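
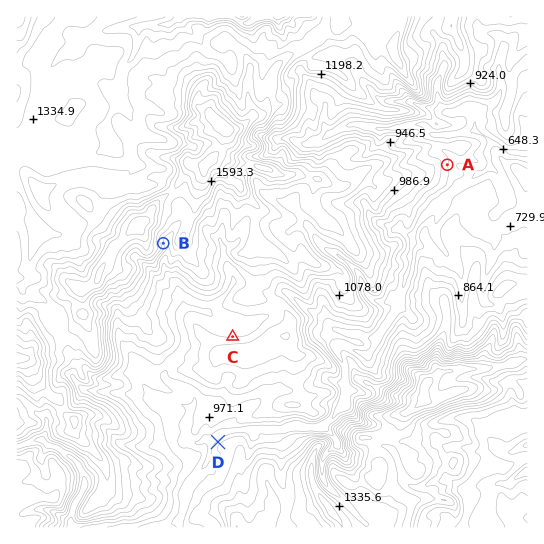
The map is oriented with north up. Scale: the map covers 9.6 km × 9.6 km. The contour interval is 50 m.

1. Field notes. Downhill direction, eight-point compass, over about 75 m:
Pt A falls E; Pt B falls E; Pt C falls N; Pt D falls NW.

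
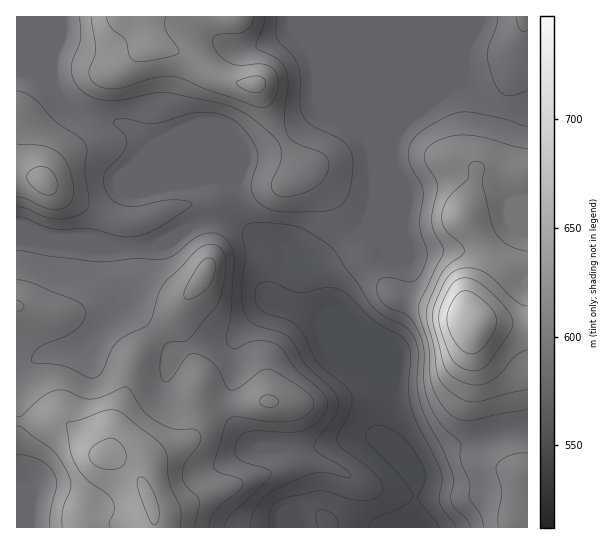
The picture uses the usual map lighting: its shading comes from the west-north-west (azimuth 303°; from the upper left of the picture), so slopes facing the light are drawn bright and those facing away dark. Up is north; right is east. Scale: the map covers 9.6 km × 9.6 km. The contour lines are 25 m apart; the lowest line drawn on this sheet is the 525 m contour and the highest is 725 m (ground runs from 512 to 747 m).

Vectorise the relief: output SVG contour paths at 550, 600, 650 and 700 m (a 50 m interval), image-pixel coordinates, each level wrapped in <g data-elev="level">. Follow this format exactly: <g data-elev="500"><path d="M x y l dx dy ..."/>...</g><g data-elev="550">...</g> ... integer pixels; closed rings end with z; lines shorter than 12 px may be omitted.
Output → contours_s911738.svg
<g data-elev="550"><path d="M269 527l0-13 2-7 5-5 8-4 38-7 31 9 13 1 12-4 4-4 1-4-2-8-7-8-32-24-5-7 1-8 9-17 4-11 1-9-3-7-31-28-15-28-6-9-10-5-22-7-7-7-3-8 1-9 3-5 7-3 8 2 16 7 8 2 9 0 19-5 13 3 11 7 24 24 24 13 7 7 4 5 1 8-1 35 2 18 6 16 24 48 1 8-3 18 1 8 13 17 2 5"/><path d="M338 527l0-6-4-6-5-4-7-2-4 1-2 4 2 13"/></g><g data-elev="600"><path d="M224 527l2-6 4-6 33-30 8-11 0-3-4-2-22-7-7-4-3-4 0-5 4-12 6-4 8-2 37 1 15-2 9-5 8-7 4-7 2-6-2-7-3-5-27-24-13-19-6-5-10-4-12 0-8 2-12 6-4-1-3-3-2-8 5-23 3-52-1-11-4-9-10-8-12-1-12 5-18 15-10 5-9 1-25 0-27 3-55-5-34-7"/><path d="M17 217l8 1 26 10 39 1 35 8 16-2 18-8 29-18 4-6-6-2-16-1-40 7-11-3-8-5-6-12-1-12 4-6 15-16 4-11-3-8-11-12 3-3 9 0 20 4 10 0 32-9 15-2 16 2 13 5 10 7 10 13 6 11 1 8-6 23-1 8 4 9 7 7 12 5 16 2 36-1 8-2 7-4 6-7 3-11 3-22-2-12-3-7-6-5-29-15-10-9-3-12 0-24-1-12-6-12-16-19 0-21"/><path d="M527 127l-25-9-29-6-11 0-17 6-19 10-10 7-6 10-2 12 3 9 10 17 2 7-3 35 1 9 6 16-1 11-5 13-7 7-5 1-16-4-8 0-6 2-2 6 1 8 4 8 8 6 17 7 6 6 6 12 5 16 0 32 3 17 6 13 6 11 22 21-1 16 9 23 0 16 11 16 4 13"/><path d="M497 17l-1 9-7 19-2 9 2 11 6 18 4 8 7 4 8 0 13-5"/></g><g data-elev="650"><path d="M195 527l4-26-2-5-12-11-3-11 4-12 14-20 1-7-4-5-6-1-17 0-17-8-13-10-13-20-5-4-23 10-12 2-8-1-18-8-11 1-13 7-20 18-4 0"/><path d="M17 427l5 0 31 23 7 9 8 15 3 13-8 22-1 18"/><path d="M268 407l5 0 5-2 1-3-2-4-8-3-4 0-4 3-1 3 1 3z"/><path d="M17 312l5-2 2-4-3-4-4-2"/><path d="M187 299l4 0 8-4 11-11 5-15-1-7-3-4-4 0-4 2-7 10-12 21 0 6z"/><path d="M527 251l-18-6-7-4-6-7-5-13-9-36 2-19-2-3-4-1-8 1-1 3-2 13-18 19-7 15 0 8 3 7 17 17 2 6-2 4-12 9-7 7-16 36 0 12 7 27 3 27 4 9 5 6 13 10 10 4 13-1 27-8 18-3"/><path d="M17 197l9 2 20 9 11 1 8-2 5-4 3-5 1-7-5-22-4-10-6-6-6-4-10-3-26-2"/><path d="M91 17l5 33-7 24 3 7 7 5 8 3 11 0 37-11 19-1 79 28 12 2 8-5 4-11 1-12-4-9-5-4-6-2-22 1-11-2-12-9-6-12 2-5 4-2 20-2 8-2 5-6 3-8"/></g><g data-elev="700"><path d="M154 525l3-1 2-6-1-14-9-21-6-5-4-1-2 5 2 11 10 25z"/><path d="M103 469l14 0 6-3 2-4 1-7-2-6-5-7-5-3-5-1-8 3-7 5-4 5-1 6 3 5 5 4z"/><path d="M468 370l10 0 9-5 23-32 3-10-5-12-15-17-16-13-12-3-8 2-7 7-9 19-2 13 3 15 9 24 7 7z"/></g>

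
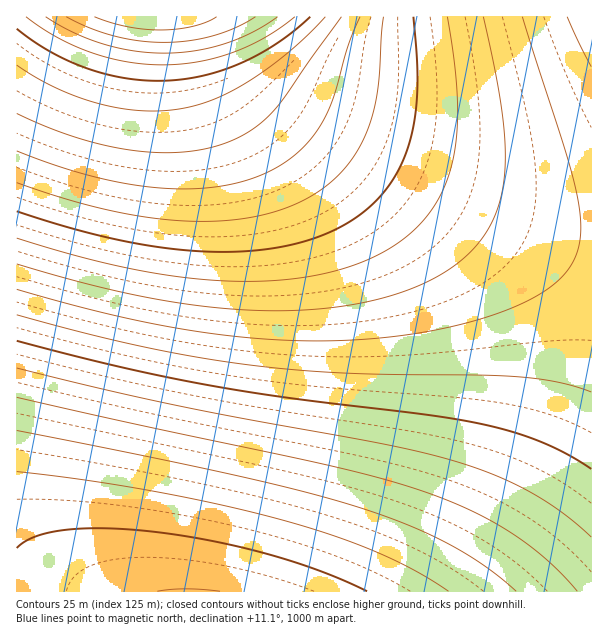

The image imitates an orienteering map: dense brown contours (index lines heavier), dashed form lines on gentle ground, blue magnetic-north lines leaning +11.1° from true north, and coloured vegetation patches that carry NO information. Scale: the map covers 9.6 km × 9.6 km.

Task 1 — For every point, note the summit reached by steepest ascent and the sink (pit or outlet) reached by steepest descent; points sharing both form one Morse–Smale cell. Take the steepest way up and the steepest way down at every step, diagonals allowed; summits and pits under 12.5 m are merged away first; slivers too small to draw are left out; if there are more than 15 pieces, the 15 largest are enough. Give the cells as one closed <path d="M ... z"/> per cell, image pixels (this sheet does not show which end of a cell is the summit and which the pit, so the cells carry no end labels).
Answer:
<path d="M228 16l-212 1 0 574 575 1 1-355-44-7-72-25-95-45-63-36-42-28-12-13-12-18-14-33z"/><path d="M591 16l-362 1 9 15 14 33 12 18 12 13 42 28 63 36 95 45 72 25 31 6 12 0z"/>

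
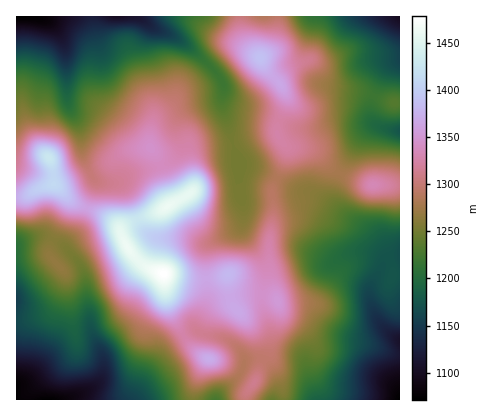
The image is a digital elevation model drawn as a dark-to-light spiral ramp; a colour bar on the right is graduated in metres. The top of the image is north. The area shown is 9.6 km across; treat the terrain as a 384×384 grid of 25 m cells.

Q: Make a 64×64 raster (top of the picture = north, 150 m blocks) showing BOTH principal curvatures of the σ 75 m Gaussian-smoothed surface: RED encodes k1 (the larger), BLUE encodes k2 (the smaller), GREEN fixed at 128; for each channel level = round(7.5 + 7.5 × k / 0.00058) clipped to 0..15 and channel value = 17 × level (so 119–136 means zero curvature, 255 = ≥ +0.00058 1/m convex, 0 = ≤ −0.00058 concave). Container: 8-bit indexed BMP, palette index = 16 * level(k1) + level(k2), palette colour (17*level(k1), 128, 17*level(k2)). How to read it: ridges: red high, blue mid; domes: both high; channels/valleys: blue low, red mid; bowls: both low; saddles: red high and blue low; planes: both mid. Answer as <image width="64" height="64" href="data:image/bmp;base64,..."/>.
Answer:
<image width="64" height="64" href="data:image/bmp;base64,Qk02FAAAAAAAADYEAAAoAAAAQAAAAEAAAAABAAgAAAAAAAAQAAATCwAAEwsAAAABAAAAAAAAAIAAABGAAAAigAAAM4AAAESAAABVgAAAZoAAAHeAAACIgAAAmYAAAKqAAAC7gAAAzIAAAN2AAADugAAA/4AAAACAEQARgBEAIoARADOAEQBEgBEAVYARAGaAEQB3gBEAiIARAJmAEQCqgBEAu4ARAMyAEQDdgBEA7oARAP+AEQAAgCIAEYAiACKAIgAzgCIARIAiAFWAIgBmgCIAd4AiAIiAIgCZgCIAqoAiALuAIgDMgCIA3YAiAO6AIgD/gCIAAIAzABGAMwAigDMAM4AzAESAMwBVgDMAZoAzAHeAMwCIgDMAmYAzAKqAMwC7gDMAzIAzAN2AMwDugDMA/4AzAACARAARgEQAIoBEADOARABEgEQAVYBEAGaARAB3gEQAiIBEAJmARACqgEQAu4BEAMyARADdgEQA7oBEAP+ARAAAgFUAEYBVACKAVQAzgFUARIBVAFWAVQBmgFUAd4BVAIiAVQCZgFUAqoBVALuAVQDMgFUA3YBVAO6AVQD/gFUAAIBmABGAZgAigGYAM4BmAESAZgBVgGYAZoBmAHeAZgCIgGYAmYBmAKqAZgC7gGYAzIBmAN2AZgDugGYA/4BmAACAdwARgHcAIoB3ADOAdwBEgHcAVYB3AGaAdwB3gHcAiIB3AJmAdwCqgHcAu4B3AMyAdwDdgHcA7oB3AP+AdwAAgIgAEYCIACKAiAAzgIgARICIAFWAiABmgIgAd4CIAIiAiACZgIgAqoCIALuAiADMgIgA3YCIAO6AiAD/gIgAAICZABGAmQAigJkAM4CZAESAmQBVgJkAZoCZAHeAmQCIgJkAmYCZAKqAmQC7gJkAzICZAN2AmQDugJkA/4CZAACAqgARgKoAIoCqADOAqgBEgKoAVYCqAGaAqgB3gKoAiICqAJmAqgCqgKoAu4CqAMyAqgDdgKoA7oCqAP+AqgAAgLsAEYC7ACKAuwAzgLsARIC7AFWAuwBmgLsAd4C7AIiAuwCZgLsAqoC7ALuAuwDMgLsA3YC7AO6AuwD/gLsAAIDMABGAzAAigMwAM4DMAESAzABVgMwAZoDMAHeAzACIgMwAmYDMAKqAzAC7gMwAzIDMAN2AzADugMwA/4DMAACA3QARgN0AIoDdADOA3QBEgN0AVYDdAGaA3QB3gN0AiIDdAJmA3QCqgN0Au4DdAMyA3QDdgN0A7oDdAP+A3QAAgO4AEYDuACKA7gAzgO4ARIDuAFWA7gBmgO4Ad4DuAIiA7gCZgO4AqoDuALuA7gDMgO4A3YDuAO6A7gD/gO4AAID/ABGA/wAigP8AM4D/AESA/wBVgP8AZoD/AHeA/wCIgP8AmYD/AKqA/wC7gP8AzID/AN2A/wDugP8A/4D/AJiol5d2dXSDg4N0doaWp6eoqJd3dnZ2dnZ3h6e2xbSDQ1CCttvs+taVU3GW2dqYhYR1h5iomKiYmKioqJeXhoWIl5emloaGhYSDc3N0dHaXp6eXh3Z2dnZ3dnaWxtXFlFNRcKO3yvj4uISBlMjIl4SEdpenl5eYmJiYmIeHhoWGhoaGlpaml5eWhXSDgnJjdZa2poZ2dnZ2h4Z2hrbm5qVkUoCgopbY+fq2koS2t4eEhIeXp5aGh4eHh4d3dnV1dnV1doaWlqeop4eHhpSDcmSFtraXdmZld4eHdXWm5/bFhXSisKCCl/n6xpOGt7eGhIWHp6aGdoaGhoZ2dXV1dnd2dXV2doenuLiomJimlHFidqa3p4dmdXaXh3V0htb25ri41dOwgITH58Wkl8iohYSFl6enhnaGhoZ2dXV1ZnZ2hnZ2dXaGmKi4uampp5WBcXWnt6aGdnWGl3d0ZHW36Ors+/jlsoFzpsa1prnImISDhZe4p4eGhoZ2dnV1dnZ2h4eHdnZ1hoeYqLmpuaiVgXF1lra2lnaFloZ2dHSGuev9/fz61qOCZJWmlpjIuIZ0dIaYuKiYmIeHdnZ2dneHl6eYiIeGhoWGh5i4ubmXhHBhZJW2tqeHlpWFdISW1/j5+/z76MWScmSVlYanx6Z1ZHR2mKm5qainl5aWl5ent8fHmIiHh4eGhoaXuMmohnJgUmWGt7ipqKeWdHSFx/b298i4trShgHJ0lZWGpsalZWR1dpeouamYl5amp6e4yMi3ppiYh4eHh4aGl7jIqISAcGN1l7nKurmnhXN0pub11ZSSkZCQgIBylaaVhpe2pnVkdYaXp6eYh4aGhpeouLiXhnSYmIeHh4eHhpe4yJeCkJKFlqe4ybqZhnRjdcb1xYRygYCAcHByhbbHpoWHtraGdYSGl6emhnV1ZnaHl5eHhIKCmJiXh4iIl4aXt7eGgZCkp6emt7enloRzZJXl5ZVkc4ODg3N0hqjYyKeFhabHp4WUlpeXloV1dXaGlpZ2dIKSlJiYl5eYmIiHl7emdYCRpbipp6aWlYSCg4XF5LVlZHWWloWFlqjJ6ciWhIWnyLmmlIWHl5aGhoaWlpaGdXKClaiYl5eXmJiHd4e2pnRwcYWouKeWhoWDk5W25dSUVGR2h5eWp7fI2dqolYOFqNnJp5SFhpeXmJinp5aWdXOChZi6l5eXh5eXloaWt5d0YGFllra3l3aFg5S35/bFdGNzhYeXp7jIyMm5l5STlrnpyaeUhIaYqam5qKeXhnNyhIeouYaGhoaGlpaWp7eXc2BhZZW2xqZ2dIOlyfn4t5WDg4SFlpeouLiomJaElJfK6smWlJSWqbrKuaiYh4VygoWYuKh1hYWFhpaXl6e3h3JwcnWGtsamdmNzl9n6+smmpJSUhYaHl6eXl4eGhJWo2em5lpSlt8jKuqmYl4Z0coOHqKiXZXWFhoeXmKi4t4aCgIKFmLjYp3VjZJfp+vrJpqSUlYV2hpaWlpaHhoWVqNnZqJaktbe4qainlpaFdHKEmKiol2V2hoeIiJiouLiGgYCTlpi52LeFdHSm6Pn4uJWTlJWFhoeXppaWh4aFhqfI2KiWpaWml5empaWVhXRzhZipqJh0doeIiIiYqMm5loCAg4aYuMjHpoWlxtj5+cmWk5OUlZWXqKinl5aGhYaXx8enhoWFdnaFlaWllYZ1dISHmKiohIaIiIeHmLnKqZWAgHN2h6e3t6e31+fp7Pzcx7OipKWlt7m6qqiXloV2l8fHp4Z1ZVVkdYWVpqaWhoWEhoeoqJSGiIiYmLjIuaiTgHF0doeWpqe52Pf3+fz+/ejDsrO0tcfK29rJt5aFhqfHx6d2ZVRUZGV2hpenp5eWhYWHmKiUlpiYqLjIyJiVgnBydHaGlqfI6Pf29ufq7evXtKOjpKW3ydra2cellJa42MiYhXR0ZWVldoaHmKiXl4aGhpenlJaoqbnIuJeGg4Fxc4WGhqfI+Pf25bWmuMjHpoSDg4SWp7i5ucjGtKSmx9e3hnR0dXZ2dnaGhoeXl4eHdoaXp4SVmKq5uJeGdIKCg4SEhYa4+fn35qR0dJS0s5N0VFNjhJWml4eWpKKkt+fWlnV0dHV2dnZ2dYWGhoaHd3Z3l6dkdZeouKeWdXODhJWUhIWH2Pn5+KZlVHOTo6OTc1NTYoKSk4R0dHOSpNf314ZkY2R1dnZ2dnaFhYWGhnd3d5emVHSUpaamlXRkZYWFg4OFqPj4+Ld1YmJykqOUlHRkY3OSgoJyY1NTc6bo+MeGdHR1dnd3doaGhoaGhod3d3eGpmNykpOUlJSDZGRkZGNzl9n5+OeEYmFhgpKik4R0dHWVlINzZGRUU3SX6PjYloSFhoeHh4eIiIeHh4eHd3Z2hqVygqGRg3SDk4NzY0JShLf5+vrHg3FxgpOiopJzZHWWpqaVhXV1dHNzh9j42KaVlZeXl5eXmKiol5eHh3Z1dZW1g6OzkmJTc5SlhXRygrP2+fzs59PCtKW3t7WUc2R1pballISFhnVzc4bH+MiXlZaXl5eXl5iYmIeGdYR0ZHSUxae3xZNiUnSmuKilwuLz9vj76vbz8/X3+erZqHZlhbXFtJODhIV1dHOFt+fHl4aGl4eHh4eHh4aFg4KCcmNklcbKy8mGUlF1qNrp9vPz9Pb3yLjF4/T1+Pn6+ei3h5bF1LOSgnR1dXV0dbbmx5eGhoeHh4eHh4aFg4KSk4R0dabX+vvapnJylNf5+Pbz89TFpZV0Y3OUxuj5+vn499e52OazkXBzdXZ1dHWm1seHdYaHh4iHh4aFhJKTpKaXhpanyPj6+ebEtMX3+Pflw5OEhIOBYVFCU3Woyur59/f4+/z5xZCAcnV2dXV2p9e3h3V2h4eHh4aGhYOTtMfKuri3yMrW+Pn39vb3+PjnpXNTVHOCcmJSUmKDpri52Pb2+Pz//degkIF1doWFh7jYt4Z1dneHhoaGhYWUpMbq7Ovo59jKpcjp+Pfp6unot4ViUlNzg4R0ZWRzkrO0loal1vn9///XsJCBhYaFhZe5ybeGZWZ2doaGhoaGpbTW6vz76ejZ2XWHp7bGyNnp2aiFcWFjhIWGdnZ1hJOiooJiZIbJ/P781bCQgoWGhYWWmLe1lXV1dXZ2h4eXpqW0xdnc29nYyMlUZIORotT19seXk5CBhYeXh3Z2dnWEk5KBcWGCtfj497KQgIOGh4aFdoaltKWVdXV1doeXl6altLS3yrq5uLipVGOBkbL09fS0hICQk5eYmIh3dnZ2hYSUg3JxgbLz8+KRcHF0dnd2dmV1lLW2p4d2doaWl6empaSkpqiomJeoqXOCk7bp+vn3pHFwgJSoqaiXh3d3h4eWlpaFg4Ki0vLCgnFzdXd3dmVkdJW2uKmYl5eXl6emppWUlJWWl4eHmKiRosbr/v/+65VwcIGWqKmop5eXl5iYmJiXhoV1lLPTtIRzdHV3d3Z1dHWWuLmqqainp6eop6aVhISFhoaHh5ipkLPo/P3//vq0gICCl5ioqKenqKiomKmomJeGdoa2xqaGhISFdoaFdHSGp8i5qaioqKeomKiXlYSEhYaHh5eYqZCz9/n66/j2xJCAg4eImJioqKioqJmpqJeGhoeYuMiohoSEhYaGhYSFmMjIuJiYmJiXmJmpmIZ0dIWGlpeWl5eCs/X2x7XE5bSQgIR3h4iImJiYl5ioqJiHhoaHmLm5qZaUhIWGhoWUlqnJyKeXh4iIh4iYqJh2dXWFhYWFhYSDhLTkxJOStMalkIF0d4eHiIiIh4eXqLiYd3WGh6m5uZiWlISFhoaFlZe5ybiXh4aGhoaGl6eXdmV1dXV0g4GAgIa0w5ODk8WmhICCdXeHh4eHh4eHh6i3p3d2hpeouKiXhYSEhYaGhZWXqci4l4aFhYWFhZanlnZmdXVkc4KBkJCmtaR0dLXWlnJwc4aGhoeHh4d3d4ent6eHdnaWp7eXhoWEhIWGhoaFh6i4tpWFhpaWloaGlpaGdnZlZHODlKWlxsaVZXbGxXVgcHSWloaGd4eHh3eHl7eomId2hqamlnZ2dISFh4eGhYeXtrWllpenqJiXh4eHl4d2dXSElae4utfHhmWG1sZkYHGGp5eWhoaHh4eHh5eoqJiHh5aWlYZ2ZnSEhYeHdmZ2haW0pae3x7ioqJeHh5eXh4WElaa4yszot3Z1l9e2Y3CCmLmol5aWhpeYiIiYqJiXlpeXl4aGdnZ0c4WWhnVkdISUtcfY18e3p6eXh4eHh5eWlZWmuMrc6LiHdZfHt3OAk6m5qaeWlpaXmJiYqKiYlpaXqKiIh4d2dHJ0hJSDc3R0lbfo+Oe2lYaWlpaHd4eHlpaltrfKzNi4h4aYyKiDgJOouaiXloWFh5iYmJiYl5aXmKmomJiYl4RyYnKSk4R1hafo+fi3dWRkdZWWh4eXl5emtrW2uLrYuJeWmMiog4CEqMioh4aFhYeYqJiYmJeXl5ipqZiYqKeDcGBxkqSWlrbW+PnZllRTVHSFl5enp6enp6aWlpen2bmYl5i4qIOAhKjHl3Z1dYWHmamYmIiXl5ioqamZqKiVgHBgcpSmt8fW9ufZyKVzU1R1lqanppaWl5iHdnWGlsm5mIeYuJeCgISnx5d2ZXV2h6ipmZiHhoeYqampqaiVgYBwcIWnuMnY59W1lqa0k3R2lqa3poV1dXaGdnZ1hZXIqJiHmLiXcnB0p7endmVldZanqJiIh4aHmKm5uaiVkIBwcHWoyNna6ti2lHSFpbW2qLfHuJd2ZWR1dXV1dXWFuKiIh5i4l3JwdKe3p3ZlZXWVlZaHh4aXmLjJuaikkJCAgIWn2Ojp2tvKqIaFhYW12NrayLenlnZlZXV2dnaGhrioiIeYqJdycHWnt6eGdXaGlZWVhXaGl7jIqJeTkJCQkZa35/jo2drLy8m4qKajtMfby7imtranl4aGh4eImIioqJiHmKiWgnF1p7eXhoWGh5empZWVlqe4qIWBgICQk7bY6Pjo2MjJysrZ2dm4tKKlusmolqW2x8e3pqenqKinqKiYiIiXlYJzhqeomIeWl6ipqbempJWWlYOAcHBxhbfn+OnZyLe4uLmpuLjJuqaSlJjIp4aFlre4t7e3p6enp6iYmIiHlpODhZeoqJiHlrbIycrKuJVkYoCAcHBzhsbm5tjJurmot7ioh5ant7iXg3OGt6eGdXWHl5eoqJiXl5eYmIeGdYSDhIaXl5eYl6a1x8nKyqdzYHBwcHJ1l8fWxbWWmLi4t6enh4WFpca2hnRjdaa2hmZldoaHh4eHh3d3lZWEc3JydHaGhoaXp6elpJWGlaSRgHCBhIaWt9fXxqWEdYa3x7alhWV0hbbWtnZjU2WltpZmZXWFhoaGdXV1dYKBgXFyY3SFhYWFlre3lnRScICQcGBzl7jX5+fYyKd2ZFWFtsa2lXRkVIbH6Ld1Y1NllaaWdmZ2dYWEdHR0dXU="/>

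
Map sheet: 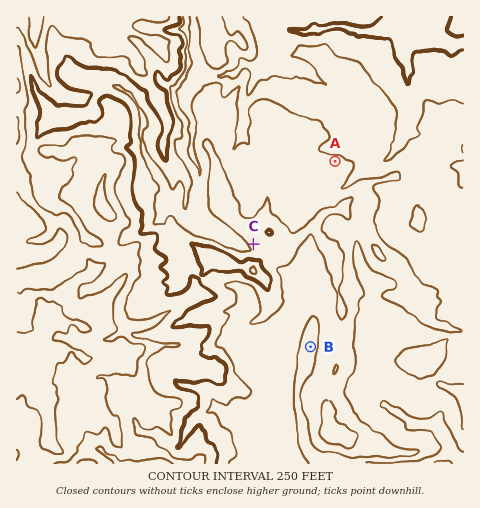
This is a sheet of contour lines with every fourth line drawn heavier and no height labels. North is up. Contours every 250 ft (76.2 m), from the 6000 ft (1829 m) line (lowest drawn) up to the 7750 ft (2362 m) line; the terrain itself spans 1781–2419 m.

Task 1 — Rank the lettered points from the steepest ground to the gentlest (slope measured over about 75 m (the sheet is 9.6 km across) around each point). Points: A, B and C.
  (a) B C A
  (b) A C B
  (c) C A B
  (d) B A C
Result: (c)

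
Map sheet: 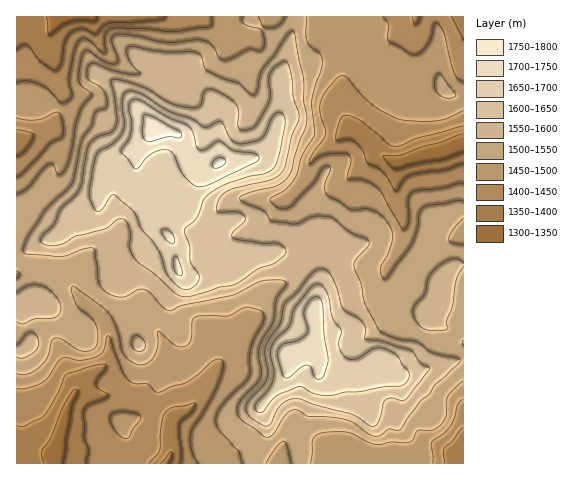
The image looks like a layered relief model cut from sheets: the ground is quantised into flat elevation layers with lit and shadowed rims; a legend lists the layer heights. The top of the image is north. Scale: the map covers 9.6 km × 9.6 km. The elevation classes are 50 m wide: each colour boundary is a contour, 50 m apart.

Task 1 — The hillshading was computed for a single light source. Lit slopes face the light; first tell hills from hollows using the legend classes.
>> SE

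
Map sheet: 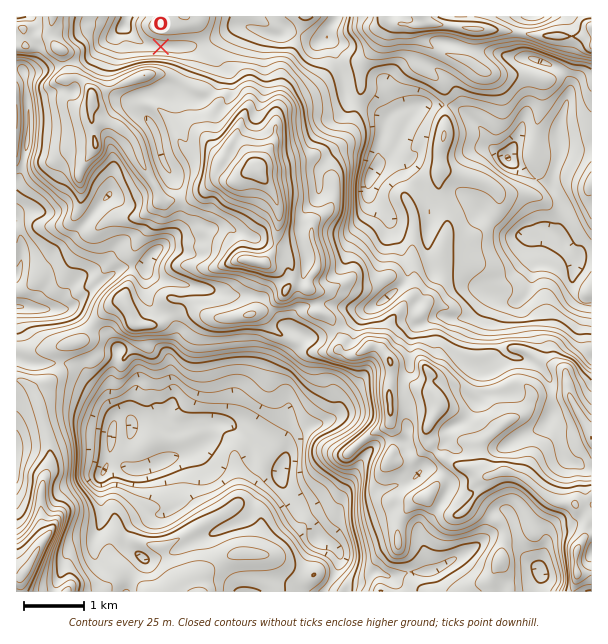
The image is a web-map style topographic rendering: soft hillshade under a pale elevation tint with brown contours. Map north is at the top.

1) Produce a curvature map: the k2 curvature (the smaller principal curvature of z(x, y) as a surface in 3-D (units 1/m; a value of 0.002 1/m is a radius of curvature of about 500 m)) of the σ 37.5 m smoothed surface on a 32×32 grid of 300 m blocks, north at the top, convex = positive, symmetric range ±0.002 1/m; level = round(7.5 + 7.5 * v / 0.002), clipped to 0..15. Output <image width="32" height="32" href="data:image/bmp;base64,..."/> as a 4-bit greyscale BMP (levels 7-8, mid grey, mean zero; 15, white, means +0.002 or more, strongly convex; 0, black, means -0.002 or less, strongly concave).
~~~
<image width="32" height="32" href="data:image/bmp;base64,Qk12AgAAAAAAAHYAAAAoAAAAIAAAACAAAAABAAQAAAAAAAACAAATCwAAEwsAABAAAAAAAAAAAAAAABEREQAiIiIAMzMzAERERABVVVUAZmZmAHd3dwCIiIgAmZmZAKqqqgC7u7sAzMzMAN3d3QDu7u4A////AHMmVkd3ZWdmgUVFZnd2UzZ1JkhjaIZ3hoQmRENGh0NEZwZXR2VniIcyN3hGQmVjZUdFR1NHZFZkR0h2NoVFdEVEVjhmVHd3dGcodlOHREZWRjcoZ3dWlkV2GGSEVmRnZmdzFDRnZVVFZSR1NFd3hlNmhFZ2RWd3Y3eAhVZVNXZUZ4RlaHdnd2RXZCJ1d2NWZHd0ZGdmZWZ2QjNzZjZ4ZEZ3d1VnVnd4dXdVg2hlZnRVd3dWRlZ3Z2R1U3NmZWeCZiNFdEZGZmVWU1FjZkVVRJRnd2I2KIdmZmhXdFVndmZTd3dShlZmVVM0RVQ3VUVmVhEjZnVWd3gzZUFWY1Z0VmRndTl1hUQyZGZ2BGdlZ1hVV3VRUzNURDVShXRlZ3dXRTdmZmF2VodWRldVV3eGZmU2Z4VkF2UyU2VHVkd3ZGdVZnVnZmVUVXF1JlVWd2ZWZWQ2Nkd1ZnZzOGFnVnZ3ZzZmVkRmRHeGdjdwh1dnh2RYGVdCZiVVeXdHcFVoZ2JGZgd2gHNWVldmV2RXR1Uxh1YHdkVyZmNkdkZ3Rmh1dVZXB3d1NHdjY4dFVVZWRXdHNwdjhEVlVlSGZ0dmRVZnVycEhVV2Z3RlZ2ZGVnZZlmk1FDNVRVRWZodWZmVVd1IANHR1NEEjVnVENDaGQRM1SHVkdXM5iIVVVWFnd2Z4dUZl"/>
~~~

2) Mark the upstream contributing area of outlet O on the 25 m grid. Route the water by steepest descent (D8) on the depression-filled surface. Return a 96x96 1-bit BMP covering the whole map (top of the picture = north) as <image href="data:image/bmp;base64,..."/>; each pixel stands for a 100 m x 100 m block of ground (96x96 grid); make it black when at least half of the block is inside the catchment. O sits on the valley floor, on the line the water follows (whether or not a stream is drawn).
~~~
<image width="96" height="96" href="data:image/bmp;base64,Qk2+BAAAAAAAAD4AAAAoAAAAYAAAAGAAAAABAAEAAAAAAIAEAAATCwAAEwsAAAIAAAAAAAAA////AAAAAAAAAAAAAAAAAAAAAAAAAAAAAAAAAAAAAAAAAAAAAAAAAAAAAAAAAAAAAAAAAAAAAAAAAAAAAAAAAAAAAAAAAAAAAAAAAAAAAAAAAAAAAAAAAAAAAAAAAAAAAAAAAAAAAAAAAAAAAAAAAAAAAAAAAAAAAAAAAAAAAAAAAAAAAAAAAAAAAAAAAAAAAAAAAAAAAAAAAAAAAAAAAAAAAAAAAAAAAAAAAAAAAAAAAAAAAAAAAAAAAAAAAAAAAAAAAAAAAAAAAAAAAAAAAAAAAAAAAAAAAAAAAAAAAAAAAAAAAAAAAAAAAAAAAAAAAAAAAAAAAAAAAAAAAAAAAAAAAAAAAAAAAAAAAAAAAAAAAAAAAAAAAAAAAAAAAAAAAAAAAAAAAAAAAAAAAAAAAAAAAAAAAAAAAAAAAAAAAAAAAAAAAAAAAAAAAAAAAAAAAAAAAAAAAAAAAAAAAAAAAAAAAAAAAAAAAAAAAAAAAAAAAAAAAAAAAAAAAAAAAAAAAAAAAAAAAAAAAAAAAAAAAAAAAAAAAAAAAAAAAAAAAAAAAAAAAAAAAAAAAAAAAAAAAAAAAAAAAAAAAAAAAAAAAAAAAAAAAAAAAAAAAAAAAAAAAAAAAAAAAAAAAAAAAAAAAAAAAAAAAAAAAAAAAAAAAAAAAAAAAAAAAAAAAAAAAAAAAAAAAAAAAAAAAAAAAAAAAAAAAAAAAAAAAAAAAAAAAAAAAAAAAAAAAAAAAAAAAAAAAAAAAAAAAAAAAAAAAAAAAAAAAAAAAAAAAAAAAAAAAAAAAAAAAAAAAAAAAAAAAAAAAAAAAAAAAAAAAAAAAAAAAAAAAAAAAAAAAAAAAAAAAAAAAAAAAAAAAAAAAAAAAAAAAAAAAAAAAAAAAAAAAAAAAAAAAAAAAAAAAAAAAAAAAAAAAAAAAAAAAAAAAAAAAAAAAAAAAAAAAAAAAAAAAAAAAAAAAAAAAAAAAAAAAAAAAAAAAAAAAAAAAAAAAAAAAAAAAAAAAAAAAAAAAAAAAAAAAAAAAAAAAAAAAAAAAAAAAAAAAAAAAAD4AAAAAAAAAAAAAAD+AAAAAAAAAAAAAAH/AAAAAAAAAAAAAAH/gAAAAAAAAAAAAAP/wAAAAAAAAAAAAAP/wAAAAAAAAAAAAAf/wAAAAAAAAAAAAAf/4AAAAAAAAAAAAA//4AAAAAAAAAAAAA//8AAAAAAAAAAAAB//8AAAAAAAAAAAAD//+AAAAAAAAAAAAD//+AAAAAAAAAAAB///+AAAAAAAAAAAD////AAAAAAAAAAAB////AAAAAAAAAAAB////gAAAAAAAAAAB////gAAAAAAAAAAAf///AAAAAAAAAAAAH//+AAAAAAAAAAAAA//8AAAAAAAAAAAAAH/4AAAAAAAAAAAAAD/wAAAAAAAAAAAAAD/gAAAAAAAAAAAAAD/AAAAAAAAAAAAAAD/AAAAAAAAAAAAAAD+AAAAAAAAAAAAAAD+AAAAAAAAAAAAAAD+AAAAAAAAAAAAAAB8AAAAAAAAAAAAAAAYAAAAAAAAAAA="/>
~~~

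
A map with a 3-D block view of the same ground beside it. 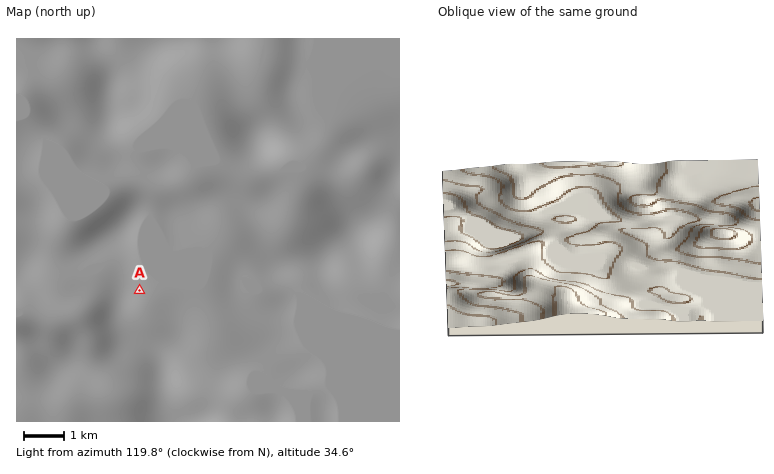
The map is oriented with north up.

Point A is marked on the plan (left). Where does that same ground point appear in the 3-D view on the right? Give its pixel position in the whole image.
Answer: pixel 548 270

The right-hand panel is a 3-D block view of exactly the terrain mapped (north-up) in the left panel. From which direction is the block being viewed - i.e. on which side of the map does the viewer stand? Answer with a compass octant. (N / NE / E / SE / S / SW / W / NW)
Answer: S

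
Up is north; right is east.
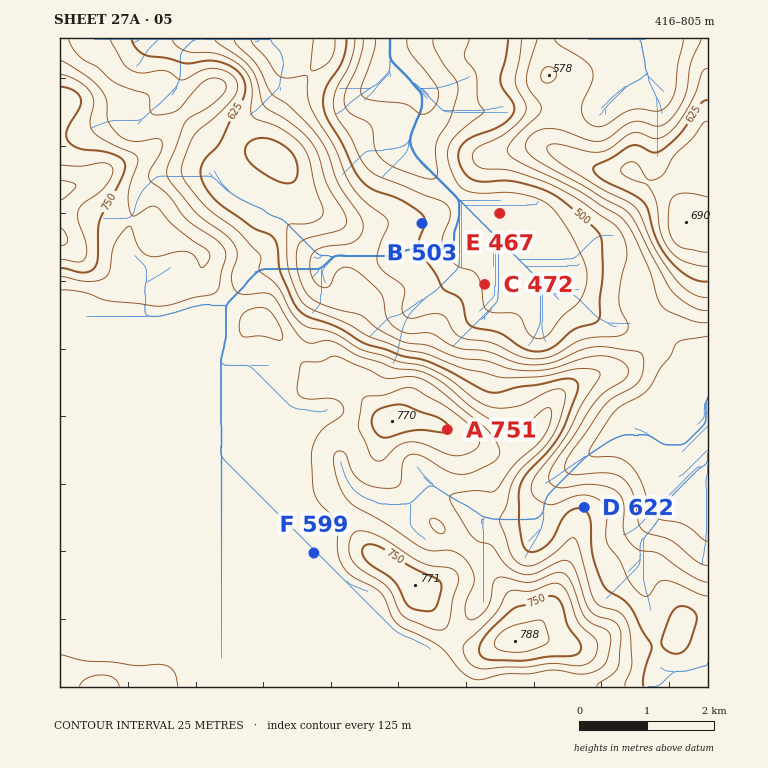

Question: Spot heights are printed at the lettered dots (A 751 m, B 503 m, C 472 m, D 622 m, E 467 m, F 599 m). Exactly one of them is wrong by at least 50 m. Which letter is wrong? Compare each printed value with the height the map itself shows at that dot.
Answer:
F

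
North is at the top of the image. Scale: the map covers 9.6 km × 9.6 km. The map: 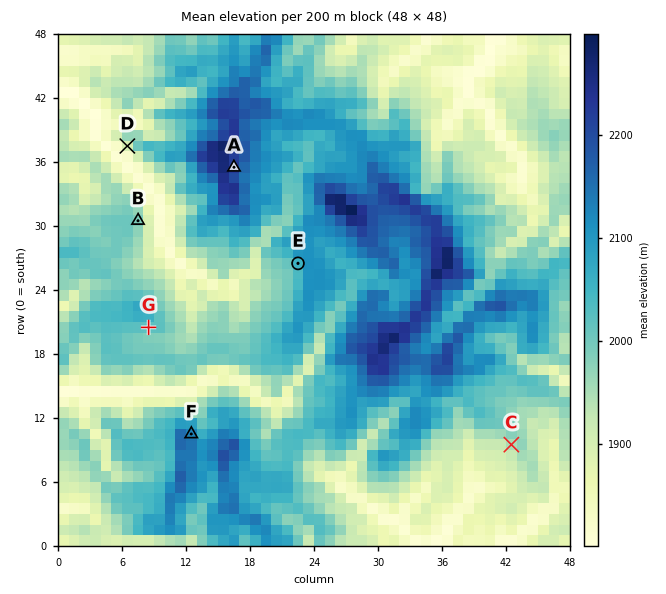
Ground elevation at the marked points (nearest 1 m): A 2238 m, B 1992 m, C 1949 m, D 1900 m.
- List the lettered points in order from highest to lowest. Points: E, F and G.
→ F E G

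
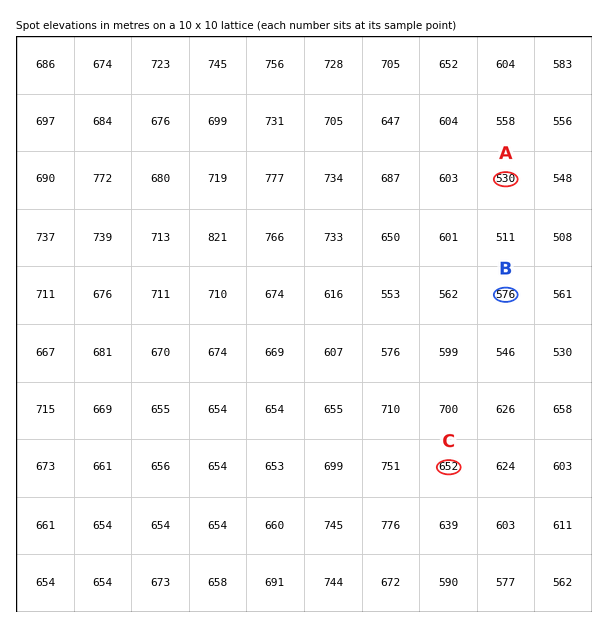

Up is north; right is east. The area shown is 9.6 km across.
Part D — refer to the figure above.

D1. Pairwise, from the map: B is above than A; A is below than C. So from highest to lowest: C B A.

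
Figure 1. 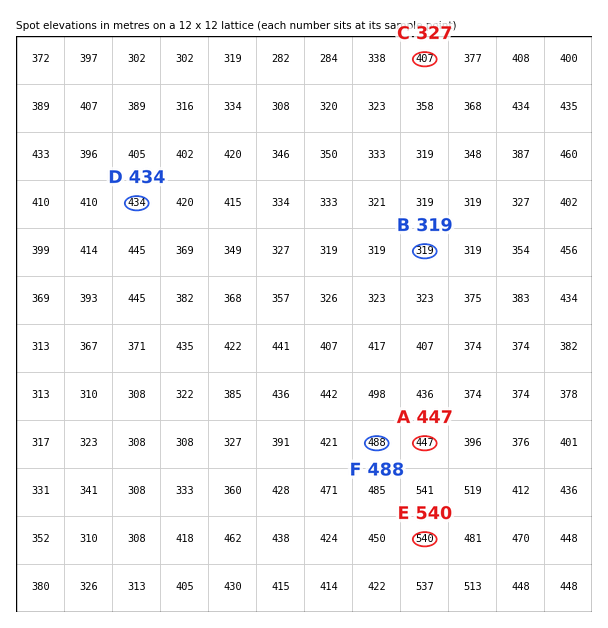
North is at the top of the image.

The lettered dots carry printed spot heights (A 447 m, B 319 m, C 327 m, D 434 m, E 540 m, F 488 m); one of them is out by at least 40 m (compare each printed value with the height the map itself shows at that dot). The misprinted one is C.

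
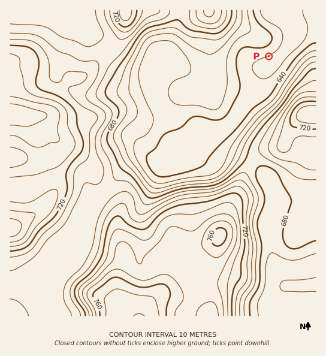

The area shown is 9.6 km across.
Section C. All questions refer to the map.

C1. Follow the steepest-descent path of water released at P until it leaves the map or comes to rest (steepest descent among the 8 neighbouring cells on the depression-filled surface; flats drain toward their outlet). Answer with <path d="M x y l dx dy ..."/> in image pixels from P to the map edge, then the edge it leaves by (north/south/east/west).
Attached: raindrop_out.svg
<path d="M269 56l2 4 5 0 13-13 3-5 0-18-12-12 0-2"/>
exit: north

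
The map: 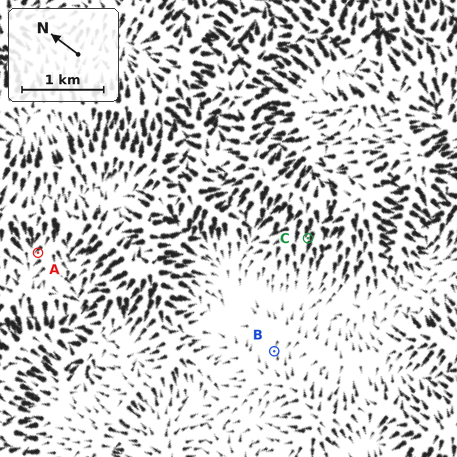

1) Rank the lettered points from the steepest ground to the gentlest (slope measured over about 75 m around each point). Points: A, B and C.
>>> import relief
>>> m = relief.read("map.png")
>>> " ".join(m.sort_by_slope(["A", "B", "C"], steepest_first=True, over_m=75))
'C A B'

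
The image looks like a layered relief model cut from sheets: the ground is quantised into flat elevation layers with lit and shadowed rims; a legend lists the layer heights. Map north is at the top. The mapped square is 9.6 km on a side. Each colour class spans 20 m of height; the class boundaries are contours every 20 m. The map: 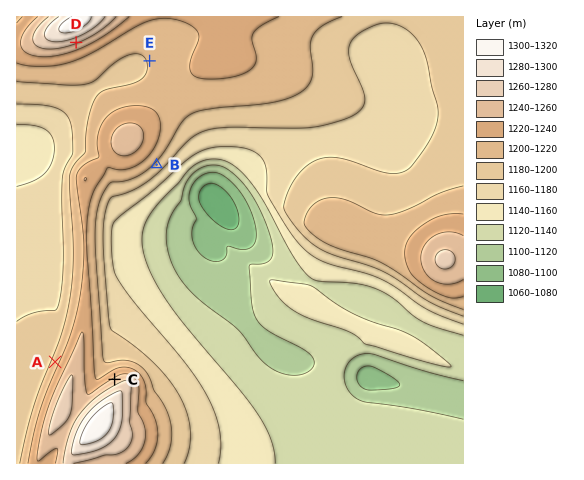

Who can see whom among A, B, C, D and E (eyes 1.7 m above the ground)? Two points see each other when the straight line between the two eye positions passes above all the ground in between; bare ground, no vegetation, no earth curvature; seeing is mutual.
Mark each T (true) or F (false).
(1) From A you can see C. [F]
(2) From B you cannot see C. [F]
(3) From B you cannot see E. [T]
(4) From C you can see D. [T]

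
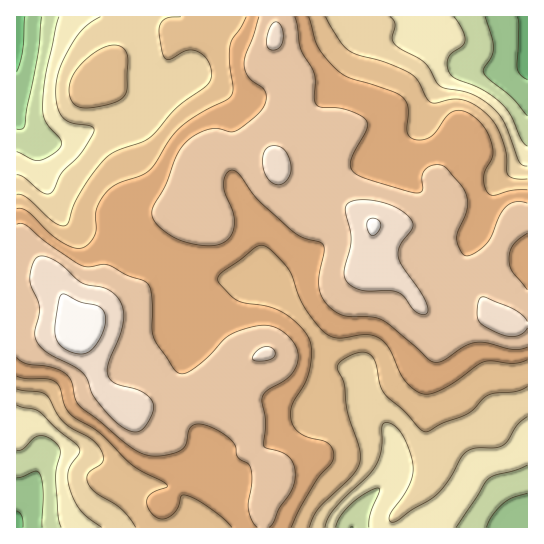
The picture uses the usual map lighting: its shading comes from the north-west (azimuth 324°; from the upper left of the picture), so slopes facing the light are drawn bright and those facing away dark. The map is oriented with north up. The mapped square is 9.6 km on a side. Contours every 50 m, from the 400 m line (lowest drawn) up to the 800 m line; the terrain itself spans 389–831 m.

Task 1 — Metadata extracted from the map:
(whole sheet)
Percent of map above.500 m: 93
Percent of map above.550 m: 85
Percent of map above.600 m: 72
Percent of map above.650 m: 57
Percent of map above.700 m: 33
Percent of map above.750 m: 7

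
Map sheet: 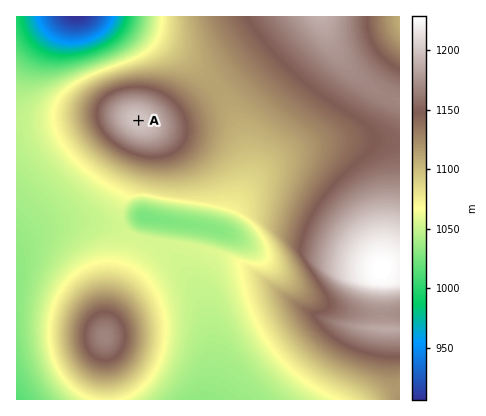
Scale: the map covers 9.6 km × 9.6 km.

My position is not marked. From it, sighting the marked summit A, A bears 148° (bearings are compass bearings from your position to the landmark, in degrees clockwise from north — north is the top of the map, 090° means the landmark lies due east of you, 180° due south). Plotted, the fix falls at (88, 40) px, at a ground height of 955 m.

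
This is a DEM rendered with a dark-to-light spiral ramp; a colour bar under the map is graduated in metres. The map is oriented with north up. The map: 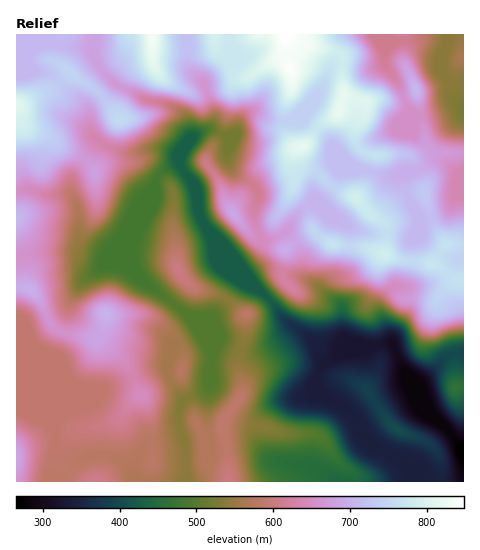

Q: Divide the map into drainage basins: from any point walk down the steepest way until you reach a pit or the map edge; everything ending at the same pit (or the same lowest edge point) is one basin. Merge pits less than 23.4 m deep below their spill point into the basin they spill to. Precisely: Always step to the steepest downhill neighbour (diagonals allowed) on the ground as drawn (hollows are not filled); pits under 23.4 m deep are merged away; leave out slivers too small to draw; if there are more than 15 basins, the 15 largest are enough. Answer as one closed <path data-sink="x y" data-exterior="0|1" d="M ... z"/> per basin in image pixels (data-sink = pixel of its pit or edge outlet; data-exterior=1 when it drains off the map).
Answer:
<path data-sink="463 450" data-exterior="1" d="M286 34l-270 1 1 447 447-1 0-235-19-1-13 19-30-4-17-6 0-29-14-9-16-19-19-8-20-17-14-8-4-8 2-8 9-6 12-18 18-12 5-16-1-39-7-5-30-8z"/><path data-sink="463 109" data-exterior="1" d="M463 34l-176 1 19 9 30 8 7 5 1 39-5 16-18 12-12 18-9 6 0 11 5 8 11 5 13 12 26 13 16 19 14 9 0 29 8 4 39 6 13-19-13-24-17-57-6-8 15 2 14-5 26-1z"/><path data-sink="463 173" data-exterior="1" d="M463 153l-25 0-14 5-14-1 5 7 17 57 14 24 18 0z"/>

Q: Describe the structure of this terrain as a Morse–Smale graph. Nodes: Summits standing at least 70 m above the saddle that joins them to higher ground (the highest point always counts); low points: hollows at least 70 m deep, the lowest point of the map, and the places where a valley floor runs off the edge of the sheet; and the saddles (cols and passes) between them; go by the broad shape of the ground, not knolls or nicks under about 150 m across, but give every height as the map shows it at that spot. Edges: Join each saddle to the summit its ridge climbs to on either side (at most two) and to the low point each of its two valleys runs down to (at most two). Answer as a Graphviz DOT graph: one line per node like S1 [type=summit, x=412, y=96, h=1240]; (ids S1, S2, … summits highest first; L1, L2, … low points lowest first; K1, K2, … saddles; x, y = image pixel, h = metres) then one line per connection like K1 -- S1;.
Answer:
graph terrain {
  S1 [type=summit, x=285, y=36, h=849];
  S2 [type=summit, x=152, y=36, h=836];
  S3 [type=summit, x=17, y=105, h=813];
  S4 [type=summit, x=17, y=458, h=689];
  L1 [type=low, x=461, y=452, h=265];
  L2 [type=low, x=463, y=109, h=525];
  K1 [type=saddle, x=333, y=186, h=743];
  K2 [type=saddle, x=187, y=35, h=720];
  K3 [type=saddle, x=84, y=161, h=669];
  K4 [type=saddle, x=55, y=429, h=589];
  K1 -- S1;
  K1 -- L1;
  K1 -- L2;
  K2 -- S1;
  K2 -- S2;
  K2 -- L1;
  K3 -- S1;
  K3 -- S3;
  K3 -- L1;
  K4 -- S1;
  K4 -- S4;
  K4 -- L1;
}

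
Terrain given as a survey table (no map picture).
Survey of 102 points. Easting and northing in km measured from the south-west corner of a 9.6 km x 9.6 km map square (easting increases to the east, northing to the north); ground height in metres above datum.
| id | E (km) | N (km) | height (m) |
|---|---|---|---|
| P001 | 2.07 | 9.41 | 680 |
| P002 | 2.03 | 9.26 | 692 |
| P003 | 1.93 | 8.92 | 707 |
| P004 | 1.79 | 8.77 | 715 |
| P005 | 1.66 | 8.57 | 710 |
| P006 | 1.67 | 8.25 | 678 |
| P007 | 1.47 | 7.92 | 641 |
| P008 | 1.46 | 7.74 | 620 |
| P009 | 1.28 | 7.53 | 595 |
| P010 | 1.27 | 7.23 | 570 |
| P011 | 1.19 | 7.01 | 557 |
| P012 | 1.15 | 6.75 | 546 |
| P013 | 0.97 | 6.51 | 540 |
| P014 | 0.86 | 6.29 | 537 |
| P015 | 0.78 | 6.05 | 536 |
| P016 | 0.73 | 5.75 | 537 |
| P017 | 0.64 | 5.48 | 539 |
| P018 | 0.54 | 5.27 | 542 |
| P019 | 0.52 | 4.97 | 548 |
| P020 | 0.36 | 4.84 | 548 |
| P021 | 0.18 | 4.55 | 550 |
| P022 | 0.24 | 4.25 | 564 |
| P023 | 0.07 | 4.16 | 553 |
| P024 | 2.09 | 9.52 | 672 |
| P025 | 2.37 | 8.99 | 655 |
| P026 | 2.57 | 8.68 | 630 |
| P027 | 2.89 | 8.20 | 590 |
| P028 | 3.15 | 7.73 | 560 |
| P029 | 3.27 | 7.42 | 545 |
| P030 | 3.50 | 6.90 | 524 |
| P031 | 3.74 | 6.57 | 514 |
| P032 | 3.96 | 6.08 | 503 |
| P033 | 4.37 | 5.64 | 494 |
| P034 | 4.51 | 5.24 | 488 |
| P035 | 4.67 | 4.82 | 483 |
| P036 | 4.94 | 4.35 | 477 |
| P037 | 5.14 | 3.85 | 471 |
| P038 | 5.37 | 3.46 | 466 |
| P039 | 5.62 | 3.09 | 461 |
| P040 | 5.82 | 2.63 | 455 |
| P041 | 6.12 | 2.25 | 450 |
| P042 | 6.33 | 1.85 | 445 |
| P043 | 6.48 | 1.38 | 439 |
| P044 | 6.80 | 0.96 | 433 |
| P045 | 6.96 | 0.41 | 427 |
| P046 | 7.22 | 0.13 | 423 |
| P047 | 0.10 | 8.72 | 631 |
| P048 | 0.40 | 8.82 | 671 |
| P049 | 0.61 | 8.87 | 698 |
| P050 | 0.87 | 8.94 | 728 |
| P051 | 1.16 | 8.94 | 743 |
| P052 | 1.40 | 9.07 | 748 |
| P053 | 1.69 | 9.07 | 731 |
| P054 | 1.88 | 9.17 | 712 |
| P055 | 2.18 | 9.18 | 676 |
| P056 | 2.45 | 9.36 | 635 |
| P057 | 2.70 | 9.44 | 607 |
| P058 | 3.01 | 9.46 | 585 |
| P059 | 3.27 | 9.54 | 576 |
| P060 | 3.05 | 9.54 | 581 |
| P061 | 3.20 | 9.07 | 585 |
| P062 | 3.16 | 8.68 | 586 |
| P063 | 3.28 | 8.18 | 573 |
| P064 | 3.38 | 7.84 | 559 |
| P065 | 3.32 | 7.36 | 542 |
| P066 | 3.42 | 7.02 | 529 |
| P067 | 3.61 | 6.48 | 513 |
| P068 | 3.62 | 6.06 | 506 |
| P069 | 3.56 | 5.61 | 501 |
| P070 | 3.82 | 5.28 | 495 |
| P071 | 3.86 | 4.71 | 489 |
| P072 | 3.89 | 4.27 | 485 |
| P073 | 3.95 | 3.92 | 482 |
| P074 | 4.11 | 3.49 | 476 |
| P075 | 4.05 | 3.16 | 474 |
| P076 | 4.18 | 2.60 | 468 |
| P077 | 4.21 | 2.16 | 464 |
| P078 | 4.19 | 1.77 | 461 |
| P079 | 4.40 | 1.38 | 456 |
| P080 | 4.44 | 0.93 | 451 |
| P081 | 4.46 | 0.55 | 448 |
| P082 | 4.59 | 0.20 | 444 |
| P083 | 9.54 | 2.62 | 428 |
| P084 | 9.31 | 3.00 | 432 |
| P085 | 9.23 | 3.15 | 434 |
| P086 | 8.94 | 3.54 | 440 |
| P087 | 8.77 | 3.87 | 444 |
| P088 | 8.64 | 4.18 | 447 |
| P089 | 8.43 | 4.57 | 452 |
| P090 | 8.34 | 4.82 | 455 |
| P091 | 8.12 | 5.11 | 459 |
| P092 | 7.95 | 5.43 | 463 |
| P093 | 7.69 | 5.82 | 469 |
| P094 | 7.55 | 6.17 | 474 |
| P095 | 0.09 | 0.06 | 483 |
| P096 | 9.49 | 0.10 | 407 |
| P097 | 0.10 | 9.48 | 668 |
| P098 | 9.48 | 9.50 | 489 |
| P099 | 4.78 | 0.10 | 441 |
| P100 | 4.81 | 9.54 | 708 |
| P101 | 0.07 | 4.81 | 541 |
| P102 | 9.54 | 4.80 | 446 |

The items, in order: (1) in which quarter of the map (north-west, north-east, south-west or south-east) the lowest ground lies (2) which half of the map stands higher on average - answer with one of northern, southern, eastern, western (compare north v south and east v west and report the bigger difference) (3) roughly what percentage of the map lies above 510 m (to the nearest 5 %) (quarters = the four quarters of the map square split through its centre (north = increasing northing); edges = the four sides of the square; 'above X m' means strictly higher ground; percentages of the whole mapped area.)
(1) The lowest ground is in the south-east quarter.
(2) On average the northern half of the map is the higher ground.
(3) Roughly 40 % of the ground is higher than 510 m.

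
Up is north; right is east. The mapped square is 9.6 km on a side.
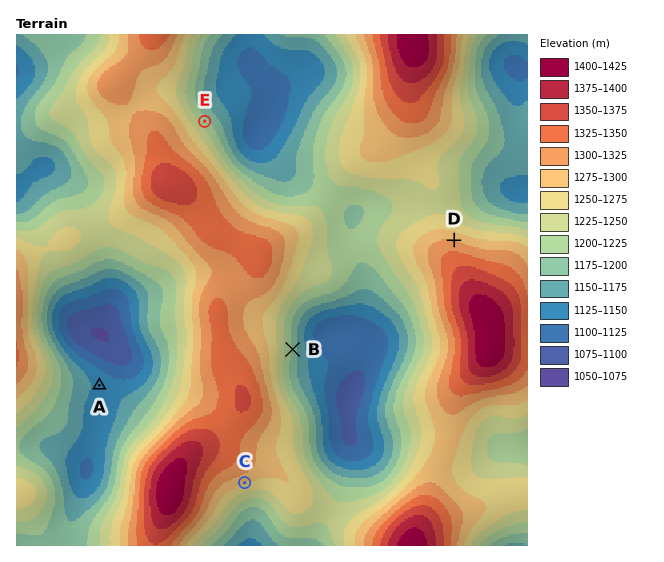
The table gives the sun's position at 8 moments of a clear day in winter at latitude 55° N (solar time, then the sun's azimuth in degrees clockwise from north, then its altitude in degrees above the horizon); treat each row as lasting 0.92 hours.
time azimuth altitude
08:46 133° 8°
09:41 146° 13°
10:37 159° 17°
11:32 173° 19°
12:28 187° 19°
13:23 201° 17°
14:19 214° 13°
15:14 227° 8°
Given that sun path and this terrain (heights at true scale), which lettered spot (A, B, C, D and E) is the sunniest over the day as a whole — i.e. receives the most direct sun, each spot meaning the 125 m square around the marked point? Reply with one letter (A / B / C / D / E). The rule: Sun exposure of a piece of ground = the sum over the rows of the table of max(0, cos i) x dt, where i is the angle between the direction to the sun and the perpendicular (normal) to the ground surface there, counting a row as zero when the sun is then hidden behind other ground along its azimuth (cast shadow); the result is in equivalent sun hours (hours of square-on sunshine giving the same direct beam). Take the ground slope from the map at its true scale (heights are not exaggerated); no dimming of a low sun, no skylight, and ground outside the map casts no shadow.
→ C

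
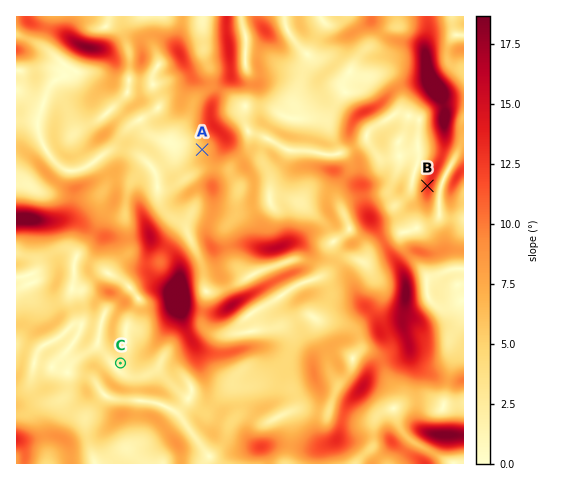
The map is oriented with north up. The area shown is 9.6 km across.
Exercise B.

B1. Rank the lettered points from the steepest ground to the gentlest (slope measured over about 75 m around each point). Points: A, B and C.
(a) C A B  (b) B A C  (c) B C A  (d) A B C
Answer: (b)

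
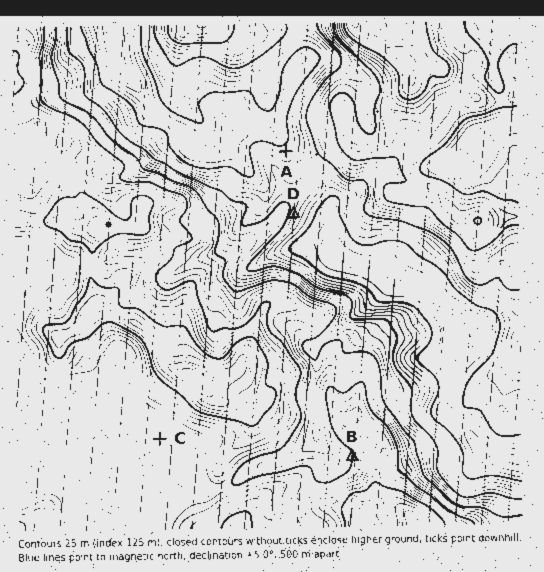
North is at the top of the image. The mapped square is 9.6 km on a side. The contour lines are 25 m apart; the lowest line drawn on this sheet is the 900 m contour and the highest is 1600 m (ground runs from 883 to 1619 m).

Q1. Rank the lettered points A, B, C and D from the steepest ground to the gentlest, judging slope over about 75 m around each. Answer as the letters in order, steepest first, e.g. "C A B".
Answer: D A B C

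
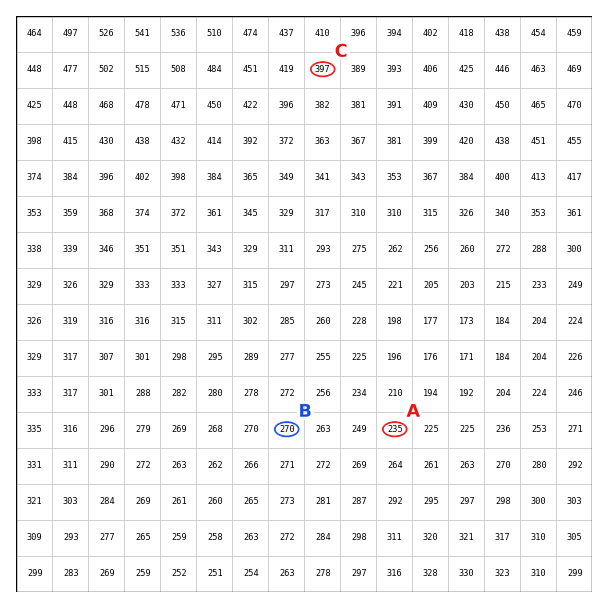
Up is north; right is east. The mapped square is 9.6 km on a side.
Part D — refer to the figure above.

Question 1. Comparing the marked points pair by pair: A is lower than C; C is higher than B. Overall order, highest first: C B A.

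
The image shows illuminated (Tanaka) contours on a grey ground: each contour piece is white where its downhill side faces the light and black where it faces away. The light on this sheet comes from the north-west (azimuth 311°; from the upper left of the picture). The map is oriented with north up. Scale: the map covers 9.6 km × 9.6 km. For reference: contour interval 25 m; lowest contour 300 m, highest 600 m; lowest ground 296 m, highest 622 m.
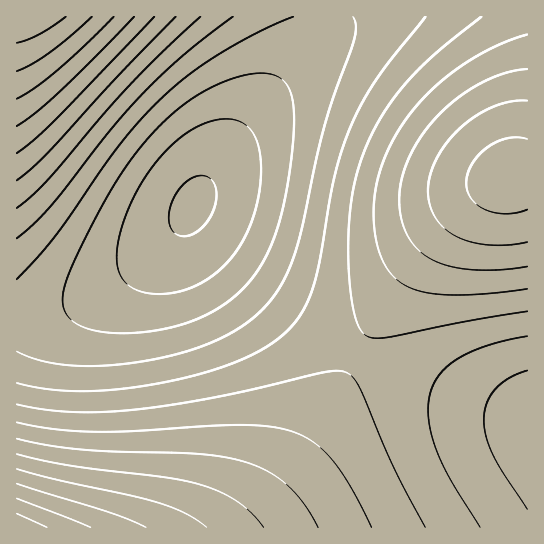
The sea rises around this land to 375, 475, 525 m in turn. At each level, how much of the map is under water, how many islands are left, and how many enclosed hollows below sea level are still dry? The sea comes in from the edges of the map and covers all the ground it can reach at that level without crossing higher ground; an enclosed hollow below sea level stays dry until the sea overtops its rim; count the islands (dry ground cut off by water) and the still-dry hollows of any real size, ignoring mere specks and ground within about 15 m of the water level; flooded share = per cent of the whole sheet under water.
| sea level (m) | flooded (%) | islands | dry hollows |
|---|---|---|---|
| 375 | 28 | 0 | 0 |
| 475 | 80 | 0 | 0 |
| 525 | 94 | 0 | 0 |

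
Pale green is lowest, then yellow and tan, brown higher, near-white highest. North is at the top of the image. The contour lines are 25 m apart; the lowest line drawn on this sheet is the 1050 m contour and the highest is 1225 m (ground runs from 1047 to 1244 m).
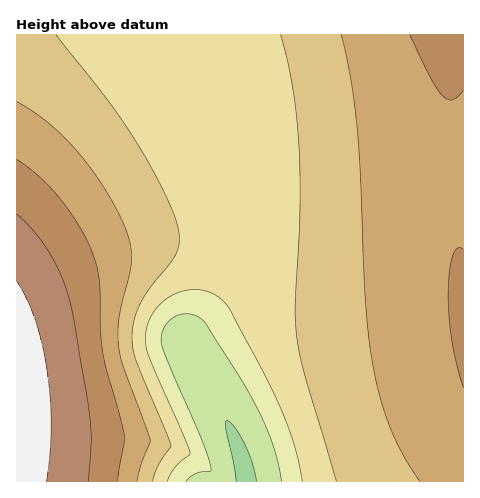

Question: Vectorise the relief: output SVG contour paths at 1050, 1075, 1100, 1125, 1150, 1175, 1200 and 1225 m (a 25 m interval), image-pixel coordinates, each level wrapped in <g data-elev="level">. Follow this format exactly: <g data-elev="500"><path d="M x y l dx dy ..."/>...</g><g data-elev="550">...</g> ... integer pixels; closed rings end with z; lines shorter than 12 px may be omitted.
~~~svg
<g data-elev="1050"><path d="M236 481l-10-53 1-7 7 5 10 17 8 20 5 18"/></g><g data-elev="1075"><path d="M186 481l10-8 14-2 1-4-10-30-36-83-4-15 3-10 5-8 9-6 9-1 10 2 8 7 44 70 13 24 9 22 7 21 4 21"/></g><g data-elev="1100"><path d="M167 481l8-14 14-12 1-3-42-97-2-11 0-12 5-16 11-14 16-9 17-4 11 2 10 4 8 7 7 9 35 65 16 35 13 37 7 33"/></g><g data-elev="1125"><path d="M152 481l6-16 13-20-36-86-3-14 0-15 4-15 7-16 9-14 19-23 6-9 2-12-1-13-5-16-9-21-30-53-28-40-50-63"/><path d="M280 35l13 53 6 61 1 64-5 93 2 31 8 38 32 106"/></g><g data-elev="1150"><path d="M137 481l4-17 9-23-27-75-5-21 1-29 12-53 0-14-3-14-8-18-11-21-28-40-32-32-16-13-16-9"/><path d="M341 35l10 44 6 48 3 49 5 123 8 66 7 34 11 30 13 27 16 25"/></g><g data-elev="1175"><path d="M117 481l8-44-22-84-3-23 0-46-5-24-13-28-19-29-22-25-24-19"/><path d="M463 249l-5-1-5 7-4 17-1 23 4 46 11 47"/><path d="M410 35l21 43 11 18 6 4 5 0 5-3 5-7"/></g><g data-elev="1200"><path d="M88 481l3-42-1-21-21-119-8-24-12-22-15-21-17-18"/></g><g data-elev="1225"><path d="M47 481l3-28 1-26-1-28-3-28-5-27-7-24-8-21-10-18"/></g>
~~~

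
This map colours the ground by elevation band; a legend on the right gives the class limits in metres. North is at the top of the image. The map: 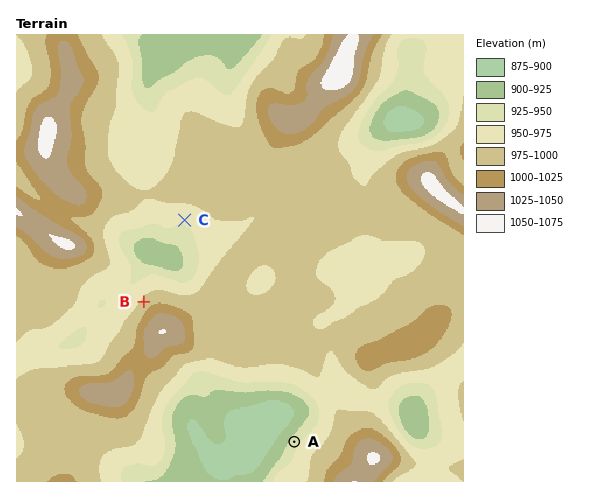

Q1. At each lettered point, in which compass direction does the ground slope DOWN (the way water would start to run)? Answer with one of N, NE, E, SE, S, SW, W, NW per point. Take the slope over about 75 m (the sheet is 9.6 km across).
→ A NW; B NW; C S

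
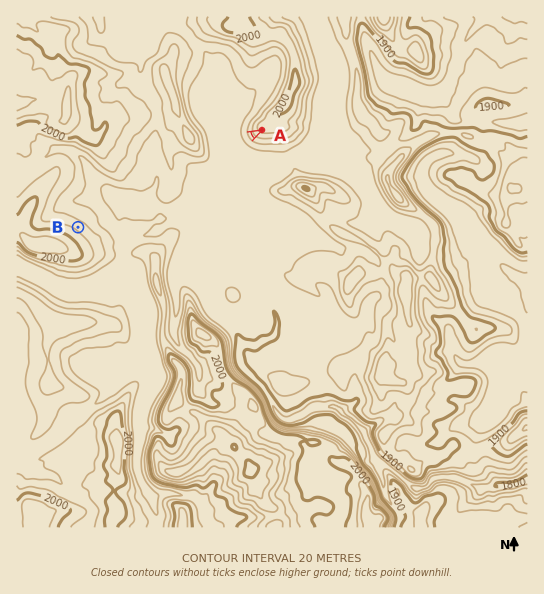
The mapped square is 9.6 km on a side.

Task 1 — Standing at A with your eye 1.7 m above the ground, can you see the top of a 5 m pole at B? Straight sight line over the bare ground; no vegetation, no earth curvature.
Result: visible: true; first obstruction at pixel None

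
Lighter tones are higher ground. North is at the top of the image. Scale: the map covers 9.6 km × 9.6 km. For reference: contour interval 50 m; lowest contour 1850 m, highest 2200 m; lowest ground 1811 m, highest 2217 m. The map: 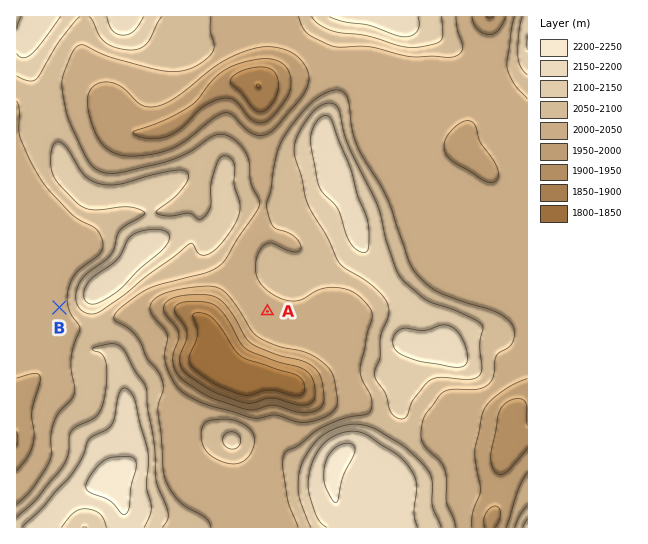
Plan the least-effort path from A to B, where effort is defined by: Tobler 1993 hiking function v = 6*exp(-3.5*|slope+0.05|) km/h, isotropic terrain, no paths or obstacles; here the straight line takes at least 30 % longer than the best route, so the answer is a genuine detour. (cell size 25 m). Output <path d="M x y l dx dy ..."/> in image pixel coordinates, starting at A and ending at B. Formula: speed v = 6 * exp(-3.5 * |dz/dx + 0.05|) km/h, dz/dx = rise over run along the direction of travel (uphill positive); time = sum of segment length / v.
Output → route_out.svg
<path d="M267 311l-48-24-54 0-72 36-11 0-13-6-10-10"/>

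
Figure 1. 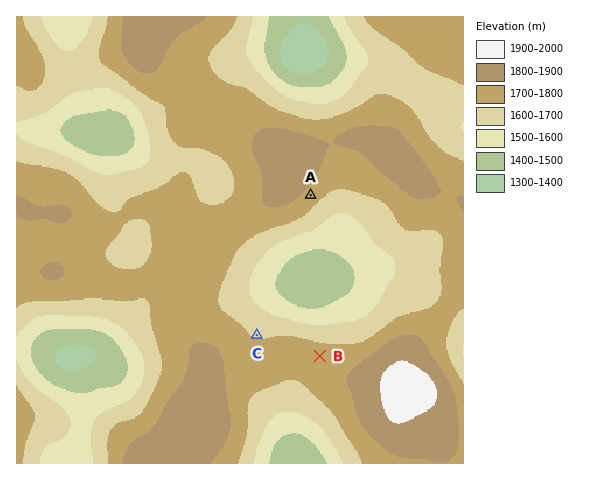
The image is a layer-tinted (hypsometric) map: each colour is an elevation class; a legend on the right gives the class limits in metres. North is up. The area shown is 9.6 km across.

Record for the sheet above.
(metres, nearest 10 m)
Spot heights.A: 1760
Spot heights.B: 1750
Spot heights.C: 1690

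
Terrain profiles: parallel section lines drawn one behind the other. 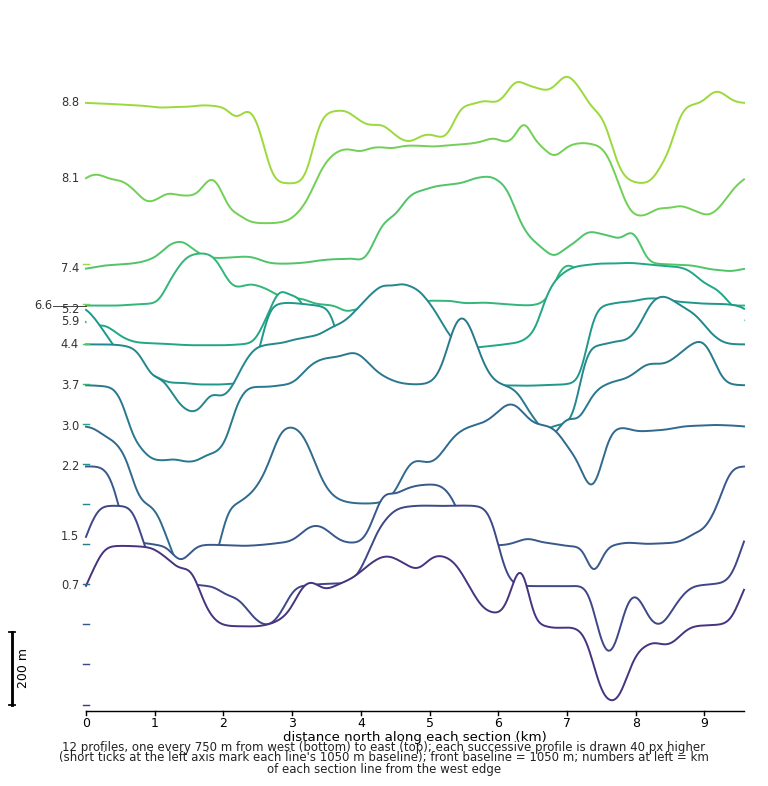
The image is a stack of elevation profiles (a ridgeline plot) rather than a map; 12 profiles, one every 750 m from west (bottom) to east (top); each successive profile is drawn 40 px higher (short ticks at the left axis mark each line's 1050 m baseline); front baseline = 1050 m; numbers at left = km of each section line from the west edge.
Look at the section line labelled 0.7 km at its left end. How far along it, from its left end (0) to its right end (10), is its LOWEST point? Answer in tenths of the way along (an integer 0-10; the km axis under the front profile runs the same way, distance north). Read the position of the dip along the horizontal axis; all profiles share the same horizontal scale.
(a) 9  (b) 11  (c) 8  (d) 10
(c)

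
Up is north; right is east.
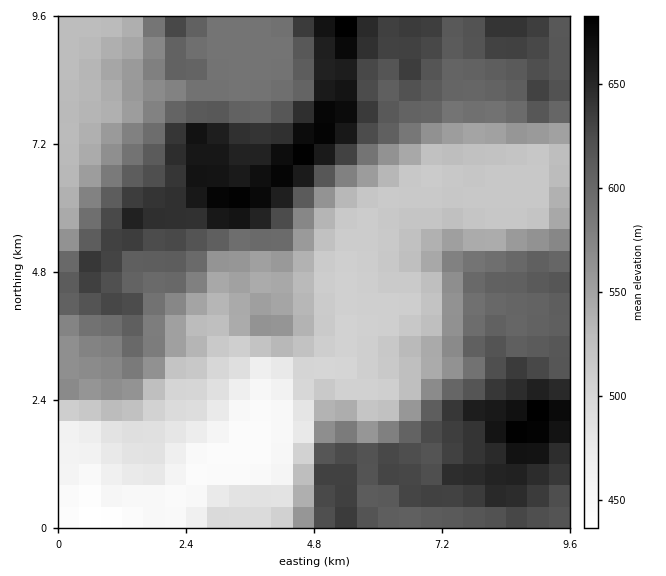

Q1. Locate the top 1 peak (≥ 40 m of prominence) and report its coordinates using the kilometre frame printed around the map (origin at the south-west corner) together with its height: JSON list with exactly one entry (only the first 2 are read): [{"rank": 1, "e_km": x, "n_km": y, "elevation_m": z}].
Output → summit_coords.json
[{"rank": 1, "e_km": 8.84, "n_km": 2.04, "elevation_m": 692}]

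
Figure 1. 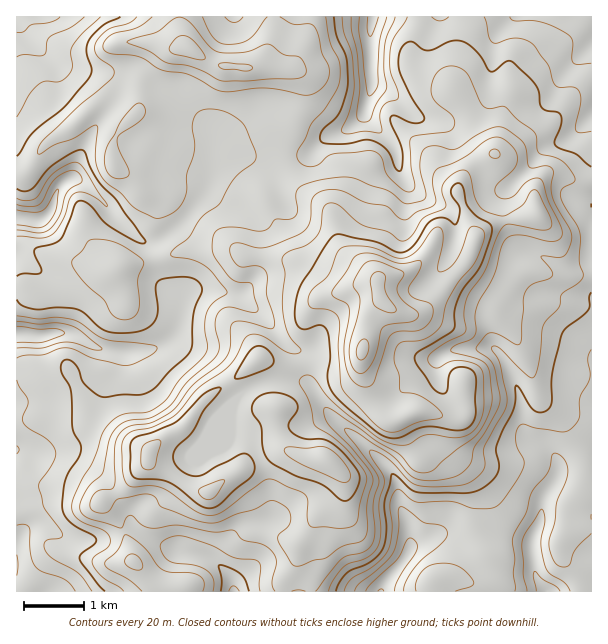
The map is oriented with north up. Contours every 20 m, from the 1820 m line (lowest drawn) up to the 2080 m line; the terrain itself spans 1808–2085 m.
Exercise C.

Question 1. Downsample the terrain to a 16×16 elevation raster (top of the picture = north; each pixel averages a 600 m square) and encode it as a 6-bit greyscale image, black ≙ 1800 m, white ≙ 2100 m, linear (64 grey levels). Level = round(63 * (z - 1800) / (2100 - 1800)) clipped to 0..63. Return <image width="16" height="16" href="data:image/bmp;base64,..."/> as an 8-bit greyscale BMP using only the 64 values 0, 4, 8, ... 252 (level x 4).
<image width="16" height="16" href="data:image/bmp;base64,Qk02BQAAAAAAADYEAAAoAAAAEAAAABAAAAABAAgAAAAAAAABAAATCwAAEwsAAAABAAAAAAAAAAAAAAEBAQACAgIAAwMDAAQEBAAFBQUABgYGAAcHBwAICAgACQkJAAoKCgALCwsADAwMAA0NDQAODg4ADw8PABAQEAAREREAEhISABMTEwAUFBQAFRUVABYWFgAXFxcAGBgYABkZGQAaGhoAGxsbABwcHAAdHR0AHh4eAB8fHwAgICAAISEhACIiIgAjIyMAJCQkACUlJQAmJiYAJycnACgoKAApKSkAKioqACsrKwAsLCwALS0tAC4uLgAvLy8AMDAwADExMQAyMjIAMzMzADQ0NAA1NTUANjY2ADc3NwA4ODgAOTk5ADo6OgA7OzsAPDw8AD09PQA+Pj4APz8/AEBAQABBQUEAQkJCAENDQwBEREQARUVFAEZGRgBHR0cASEhIAElJSQBKSkoAS0tLAExMTABNTU0ATk5OAE9PTwBQUFAAUVFRAFJSUgBTU1MAVFRUAFVVVQBWVlYAV1dXAFhYWABZWVkAWlpaAFtbWwBcXFwAXV1dAF5eXgBfX18AYGBgAGFhYQBiYmIAY2NjAGRkZABlZWUAZmZmAGdnZwBoaGgAaWlpAGpqagBra2sAbGxsAG1tbQBubm4Ab29vAHBwcABxcXEAcnJyAHNzcwB0dHQAdXV1AHZ2dgB3d3cAeHh4AHl5eQB6enoAe3t7AHx8fAB9fX0Afn5+AH9/fwCAgIAAgYGBAIKCggCDg4MAhISEAIWFhQCGhoYAh4eHAIiIiACJiYkAioqKAIuLiwCMjIwAjY2NAI6OjgCPj48AkJCQAJGRkQCSkpIAk5OTAJSUlACVlZUAlpaWAJeXlwCYmJgAmZmZAJqamgCbm5sAnJycAJ2dnQCenp4An5+fAKCgoAChoaEAoqKiAKOjowCkpKQApaWlAKampgCnp6cAqKioAKmpqQCqqqoAq6urAKysrACtra0Arq6uAK+vrwCwsLAAsbGxALKysgCzs7MAtLS0ALW1tQC2trYAt7e3ALi4uAC5ubkAurq6ALu7uwC8vLwAvb29AL6+vgC/v78AwMDAAMHBwQDCwsIAw8PDAMTExADFxcUAxsbGAMfHxwDIyMgAycnJAMrKygDLy8sAzMzMAM3NzQDOzs4Az8/PANDQ0ADR0dEA0tLSANPT0wDU1NQA1dXVANbW1gDX19cA2NjYANnZ2QDa2toA29vbANzc3ADd3d0A3t7eAN/f3wDg4OAA4eHhAOLi4gDj4+MA5OTkAOXl5QDm5uYA5+fnAOjo6ADp6ekA6urqAOvr6wDs7OwA7e3tAO7u7gDv7+8A8PDwAPHx8QDy8vIA8/PzAPT09AD19fUA9vb2APf39wD4+PgA+fn5APr6+gD7+/sA/Pz8AP39/QD+/v4A////ACxAaHx0YFx8eEgkREQ4HCw4TGh0aHB0iJCEPCw8OCQ0QGCEhJSokIygmEhISEQsODxUfLCoqKisvJhshHRQODhAUGyUqKCkrJiMsKScXERASFRUWHikpKSYwLywrHBYSEBIQERUeKScpNy8oJBsZEw0PFhYUHCEmLDY3MSUfGxUWFxsYFRgeJi83ODAqIB0ZExgaGBkdISQqLywvLiMfGwoSFBgZGhweJSUiJSolJhkVDhkcGhgaGx0eGSAmIiAYFxgcHBoZGRoWFRUbHiEZExIXGhwaGhscGg4SFxoZFhIPERkcHyMjIh4OERgYFhMOCg4ZICQeHR8bCg8TExAPCw="/>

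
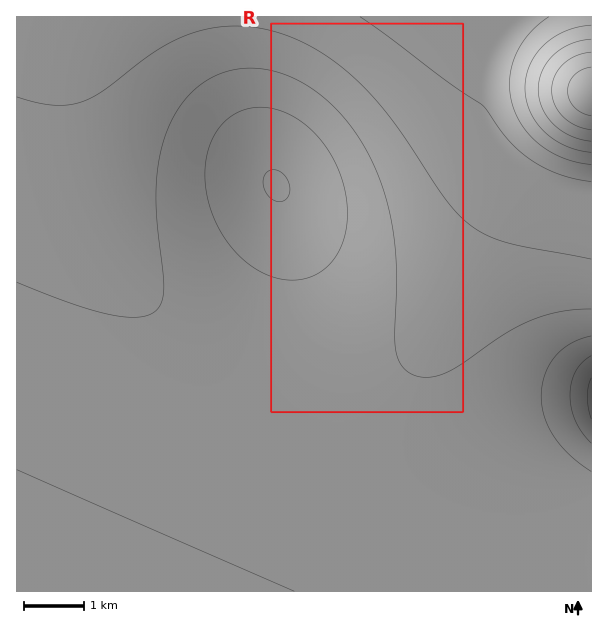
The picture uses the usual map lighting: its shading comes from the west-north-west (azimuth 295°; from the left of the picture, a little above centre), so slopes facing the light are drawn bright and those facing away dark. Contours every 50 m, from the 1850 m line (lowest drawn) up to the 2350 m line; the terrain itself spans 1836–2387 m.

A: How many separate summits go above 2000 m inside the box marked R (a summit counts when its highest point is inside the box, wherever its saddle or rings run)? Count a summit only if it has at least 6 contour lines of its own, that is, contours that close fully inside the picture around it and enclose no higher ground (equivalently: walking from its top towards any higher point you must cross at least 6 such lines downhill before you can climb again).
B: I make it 0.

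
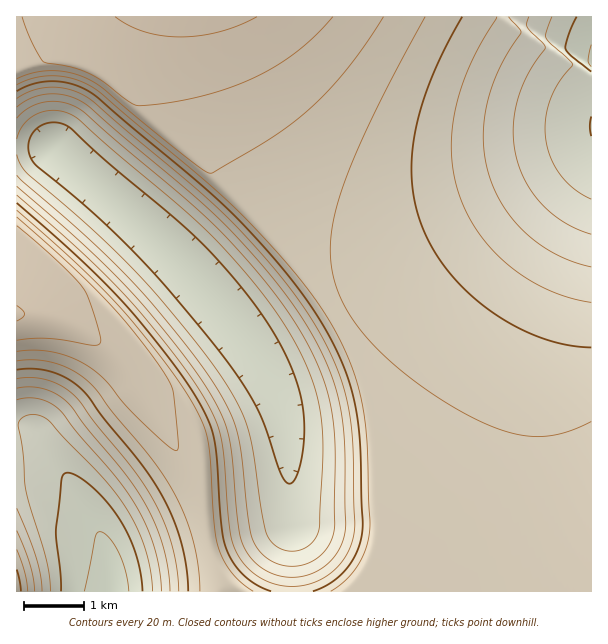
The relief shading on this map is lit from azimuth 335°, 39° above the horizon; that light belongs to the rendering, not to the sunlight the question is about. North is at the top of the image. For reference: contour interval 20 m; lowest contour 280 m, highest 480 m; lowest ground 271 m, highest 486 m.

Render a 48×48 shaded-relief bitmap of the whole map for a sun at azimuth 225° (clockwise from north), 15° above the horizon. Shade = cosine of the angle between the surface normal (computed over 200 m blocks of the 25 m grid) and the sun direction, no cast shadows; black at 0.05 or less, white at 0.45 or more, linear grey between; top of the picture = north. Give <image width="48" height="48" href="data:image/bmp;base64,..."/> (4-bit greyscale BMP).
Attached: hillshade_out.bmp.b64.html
<image width="48" height="48" href="data:image/bmp;base64,Qk32BAAAAAAAAHYAAAAoAAAAMAAAADAAAAABAAQAAAAAAIAEAAATCwAAEwsAABAAAAAAAAAAAAAAABEREQAiIiIAMzMzAERERABVVVUAZmZmAHd3dwCIiIgAmZmZAKqqqgC7u7sAzMzMAN3d3QDu7u4A////ADNFZ3iau8u6l0IzRWZ3iIiIiIiIiIiIiDNFZ3iau8u6hSI0VWd4iIiIiIiIiIiIiCNFd3iavMu6cyNFVneJmIiIiIiIiIiIiDNWd3irvMy5YzRVZ3iZqYiIiIiIiIiIiDRWd4mrzMu5U0RWd4mauoiIiIiIiIiIiEVnd4m7zMuoU0VmeJmruoiIiIiIiIiIiFV3eJq8zMunREVneJqryoiIiIiIiIiIiFZ3eJvMzMuXREVneJqryoiIiIiIiIiIiGd3iavMzLqWREVneJqryoiIiIiIiIiIiHd3irzMzLqGREVneJqryoiIiIiIiIiIiHd4mrzMy6mGREVneJqryoiIiIiIiIiIiHeJq8zMu5h2M0VneJq7yoiIiIiIiIiIiHeJvMzMuph1M0VniJq8yoiIiIiIiIiIiHiavMzLqYh0I0VniZq8yoiIiIiIiIiIiImrzMy6mIdiI0Vniaq8yYiIiIiIiIiIiJq7zMu6iHdCI0VniavMyYiIiIiIiIiIiKu8zMuph3UiNFZ4mavNuIiIiIiIiIeIiLvMzLqYd2ISNFZ4mrzNqIiIiIiHd3d3d7vMy7qIdjEjRWeJmrzcmIiIiId3d3d3d7u7uqmHcxEjRWeJq83biIiIiHd3d3d3d6qqqYh3QRI0Vniau83aiIiId3d3d3d3d5mZmHd0ESNFZ4iavN24iIiHd3d3d3d3d4iIh3dREjRVZ4mrzd2YiIh3d3d3d3d3d3d3d3UREjRWeJq8zeuIiIh3d3d3d3d3d3d3d0EBI0Vniau83smIiId3d3d3d3d3d3d3dBASNFZ4mqvN7aiIiId3d3d3d3d3d3d3QQEjRWeJmrze64iIiHd3d3d3d3d3d3d0EBI0VniJq83uuIiIiHd3d3d3d3d3d3YwASNFZ4iavN7smIiIiHd3d3d3d3d3d2MAEjRWeImrze7ZiIiIh3d3d3d3d3d3dxABI0VniZq83u2oiIiIh3d3d3d3d2ZmdwESNFZ4mavN7tqIiIiIh3d3d3d3dmZmdxIzRWeJqrze7qiIiIiIh3d3d3d3dmZndyNEVniau83u64iIiIiIh3d3d3d3d2Z3dzRVZ4mrzN7+uIiIiIiIh3d3d3d3d3d3d0VneJq83e/qiIiIiIiIh3d3d3d3d3d3d1Z4iavN3v2oiIiIiIiIh3d3d3d3d3d3d2eJmrze79qIiIiIiIiIiHd3d3d3d3d3d3iau83v/aiIiIiIiIiIiHd3d3d3d3d3d4mrvN7/2YiIiIiIiIiIiHd3d3d3d3d3d5q7ze/8mIiIiIiIiIiIiHd3d3d3d3d3eKu83v/JiIiIiIiIiIiIiId3d3d3d3d3iKvN7+yYiIiIiIiIiIiIiId3d3d3d3d4h5q8zKmIiIiIiIiIiIiIiId3d3d3d3eHZImZmYiIiIiIiIiIiIiIiIh3d3d3d4h1RIiIiIiIiIiIiIiIiIiIiIh3d3d3eHZEZ4iIiIiIiIiIiIiIiIiIiIh3d3d3d1Vnd4iIiIiIiIiIiIiIiIiIiIiHd3d3dVZ3dw=="/>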